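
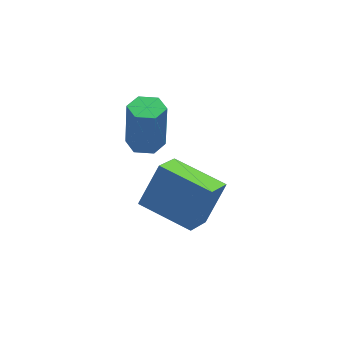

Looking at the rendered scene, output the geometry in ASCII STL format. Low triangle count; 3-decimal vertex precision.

solid 
facet normal -0.032 -0.012 -0.999
outer loop
vertex -1.782 2.584 -3.51
vertex -2.472 2.699 -3.489
vertex -2.028 3.24 -3.51
endloop
endfacet
facet normal 0.936 0.351 -0.034
outer loop
vertex -1.782 2.584 -3.51
vertex -2.028 3.24 -3.51
vertex -1.718 2.606 -1.532
endloop
endfacet
facet normal 0.936 0.351 -0.034
outer loop
vertex -1.718 2.606 -1.532
vertex -2.028 3.24 -3.51
vertex -1.964 3.261 -1.531
endloop
endfacet
facet normal 0.032 0.011 0.999
outer loop
vertex -1.718 2.606 -1.532
vertex -1.964 3.261 -1.531
vertex -2.408 2.721 -1.511
endloop
endfacet
facet normal -0.032 -0.012 -0.999
outer loop
vertex -2.028 3.24 -3.51
vertex -2.472 2.699 -3.489
vertex -2.718 3.355 -3.489
endloop
endfacet
facet normal 0.164 0.986 -0.016
outer loop
vertex -2.028 3.24 -3.51
vertex -2.718 3.355 -3.489
vertex -1.964 3.261 -1.531
endloop
endfacet
facet normal 0.164 0.986 -0.016
outer loop
vertex -1.964 3.261 -1.531
vertex -2.718 3.355 -3.489
vertex -2.654 3.376 -1.51
endloop
endfacet
facet normal 0.032 0.011 0.999
outer loop
vertex -1.964 3.261 -1.531
vertex -2.654 3.376 -1.51
vertex -2.408 2.721 -1.511
endloop
endfacet
facet normal -0.032 -0.012 -0.999
outer loop
vertex -2.718 3.355 -3.489
vertex -2.472 2.699 -3.489
vertex -3.162 2.814 -3.468
endloop
endfacet
facet normal -0.773 0.635 0.018
outer loop
vertex -2.718 3.355 -3.489
vertex -3.162 2.814 -3.468
vertex -2.654 3.376 -1.51
endloop
endfacet
facet normal -0.772 0.635 0.018
outer loop
vertex -2.654 3.376 -1.51
vertex -3.162 2.814 -3.468
vertex -3.098 2.836 -1.49
endloop
endfacet
facet normal 0.032 0.011 0.999
outer loop
vertex -2.654 3.376 -1.51
vertex -3.098 2.836 -1.49
vertex -2.408 2.721 -1.511
endloop
endfacet
facet normal -0.032 -0.011 -0.999
outer loop
vertex -3.162 2.814 -3.468
vertex -2.472 2.699 -3.489
vertex -2.916 2.159 -3.469
endloop
endfacet
facet normal -0.936 -0.351 0.034
outer loop
vertex -3.162 2.814 -3.468
vertex -2.916 2.159 -3.469
vertex -3.098 2.836 -1.49
endloop
endfacet
facet normal -0.936 -0.351 0.034
outer loop
vertex -3.098 2.836 -1.49
vertex -2.916 2.159 -3.469
vertex -2.852 2.18 -1.49
endloop
endfacet
facet normal 0.032 0.012 0.999
outer loop
vertex -3.098 2.836 -1.49
vertex -2.852 2.18 -1.49
vertex -2.408 2.721 -1.511
endloop
endfacet
facet normal -0.032 -0.011 -0.999
outer loop
vertex -2.916 2.159 -3.469
vertex -2.472 2.699 -3.489
vertex -2.226 2.044 -3.49
endloop
endfacet
facet normal -0.164 -0.986 0.016
outer loop
vertex -2.916 2.159 -3.469
vertex -2.226 2.044 -3.49
vertex -2.852 2.18 -1.49
endloop
endfacet
facet normal -0.164 -0.986 0.016
outer loop
vertex -2.852 2.18 -1.49
vertex -2.226 2.044 -3.49
vertex -2.162 2.065 -1.511
endloop
endfacet
facet normal 0.032 0.012 0.999
outer loop
vertex -2.852 2.18 -1.49
vertex -2.162 2.065 -1.511
vertex -2.408 2.721 -1.511
endloop
endfacet
facet normal -0.032 -0.011 -0.999
outer loop
vertex -2.226 2.044 -3.49
vertex -2.472 2.699 -3.489
vertex -1.782 2.584 -3.51
endloop
endfacet
facet normal 0.772 -0.635 -0.018
outer loop
vertex -2.226 2.044 -3.49
vertex -1.782 2.584 -3.51
vertex -2.162 2.065 -1.511
endloop
endfacet
facet normal 0.773 -0.635 -0.018
outer loop
vertex -2.162 2.065 -1.511
vertex -1.782 2.584 -3.51
vertex -1.718 2.606 -1.532
endloop
endfacet
facet normal 0.032 0.012 0.999
outer loop
vertex -2.162 2.065 -1.511
vertex -1.718 2.606 -1.532
vertex -2.408 2.721 -1.511
endloop
endfacet
facet normal -0.793 0.584 0.175
outer loop
vertex -2.99 -1.066 -3.027
vertex -2.249 -0.495 -1.572
vertex -2.397 -0.05 -3.729
endloop
endfacet
facet normal -0.429 -0.331 -0.841
outer loop
vertex -0.771 -1.245 -4.088
vertex -2.99 -1.066 -3.027
vertex -2.397 -0.05 -3.729
endloop
endfacet
facet normal -0.793 0.583 0.175
outer loop
vertex -2.397 -0.05 -3.729
vertex -2.249 -0.495 -1.572
vertex -1.656 0.522 -2.274
endloop
endfacet
facet normal 0.432 0.742 -0.512
outer loop
vertex -1.656 0.522 -2.274
vertex -0.771 -1.245 -4.088
vertex -2.397 -0.05 -3.729
endloop
endfacet
facet normal -0.433 -0.742 0.512
outer loop
vertex -2.99 -1.066 -3.027
vertex -0.623 -1.69 -1.931
vertex -2.249 -0.495 -1.572
endloop
endfacet
facet normal -0.429 -0.330 -0.841
outer loop
vertex -1.364 -2.262 -3.386
vertex -2.99 -1.066 -3.027
vertex -0.771 -1.245 -4.088
endloop
endfacet
facet normal -0.433 -0.742 0.512
outer loop
vertex -1.364 -2.262 -3.386
vertex -0.623 -1.69 -1.931
vertex -2.99 -1.066 -3.027
endloop
endfacet
facet normal 0.429 0.331 0.841
outer loop
vertex -2.249 -0.495 -1.572
vertex -0.623 -1.69 -1.931
vertex -1.656 0.522 -2.274
endloop
endfacet
facet normal 0.433 0.742 -0.512
outer loop
vertex -0.03 -0.674 -2.633
vertex -0.771 -1.245 -4.088
vertex -1.656 0.522 -2.274
endloop
endfacet
facet normal 0.429 0.331 0.841
outer loop
vertex -1.656 0.522 -2.274
vertex -0.623 -1.69 -1.931
vertex -0.03 -0.674 -2.633
endloop
endfacet
facet normal 0.793 -0.583 -0.175
outer loop
vertex -0.03 -0.674 -2.633
vertex -1.364 -2.262 -3.386
vertex -0.771 -1.245 -4.088
endloop
endfacet
facet normal 0.793 -0.584 -0.175
outer loop
vertex -0.623 -1.69 -1.931
vertex -1.364 -2.262 -3.386
vertex -0.03 -0.674 -2.633
endloop
endfacet

endsolid


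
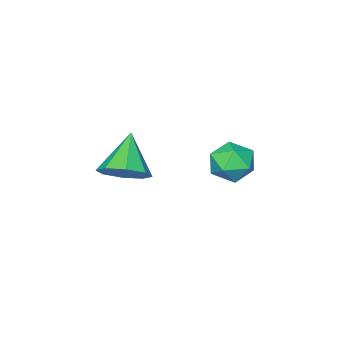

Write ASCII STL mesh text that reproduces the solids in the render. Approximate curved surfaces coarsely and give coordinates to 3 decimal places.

solid 
facet normal -0.613 0.789 0.050
outer loop
vertex 0.146 2.692 2.516
vertex 0.092 2.597 3.35
vertex 0.693 3.085 3.02
endloop
endfacet
facet normal -0.157 0.854 -0.496
outer loop
vertex 0.146 2.692 2.516
vertex 0.693 3.085 3.02
vertex 0.962 2.722 2.31
endloop
endfacet
facet normal -0.244 0.292 -0.925
outer loop
vertex 0.146 2.692 2.516
vertex 0.962 2.722 2.31
vertex 0.526 2.011 2.201
endloop
endfacet
facet normal -0.754 -0.122 -0.645
outer loop
vertex 0.146 2.692 2.516
vertex 0.526 2.011 2.201
vertex -0.011 1.934 2.843
endloop
endfacet
facet normal -0.982 0.185 -0.042
outer loop
vertex 0.146 2.692 2.516
vertex -0.011 1.934 2.843
vertex 0.092 2.597 3.35
endloop
endfacet
facet normal 0.507 0.830 -0.233
outer loop
vertex 0.962 2.722 2.31
vertex 0.693 3.085 3.02
vertex 1.411 2.646 3.017
endloop
endfacet
facet normal -0.231 0.724 0.650
outer loop
vertex 0.693 3.085 3.02
vertex 0.092 2.597 3.35
vertex 0.874 2.569 3.659
endloop
endfacet
facet normal -0.829 -0.253 0.499
outer loop
vertex 0.092 2.597 3.35
vertex -0.011 1.934 2.843
vertex 0.438 1.858 3.55
endloop
endfacet
facet normal -0.460 -0.750 -0.475
outer loop
vertex -0.011 1.934 2.843
vertex 0.526 2.011 2.201
vertex 0.707 1.495 2.84
endloop
endfacet
facet normal 0.364 -0.081 -0.928
outer loop
vertex 0.526 2.011 2.201
vertex 0.962 2.722 2.31
vertex 1.308 1.983 2.51
endloop
endfacet
facet normal 0.754 0.122 0.645
outer loop
vertex 1.254 1.888 3.344
vertex 1.411 2.646 3.017
vertex 0.874 2.569 3.659
endloop
endfacet
facet normal 0.244 -0.292 0.925
outer loop
vertex 1.254 1.888 3.344
vertex 0.874 2.569 3.659
vertex 0.438 1.858 3.55
endloop
endfacet
facet normal 0.157 -0.854 0.496
outer loop
vertex 1.254 1.888 3.344
vertex 0.438 1.858 3.55
vertex 0.707 1.495 2.84
endloop
endfacet
facet normal 0.613 -0.789 -0.050
outer loop
vertex 1.254 1.888 3.344
vertex 0.707 1.495 2.84
vertex 1.308 1.983 2.51
endloop
endfacet
facet normal 0.982 -0.185 0.042
outer loop
vertex 1.254 1.888 3.344
vertex 1.308 1.983 2.51
vertex 1.411 2.646 3.017
endloop
endfacet
facet normal 0.460 0.750 0.475
outer loop
vertex 0.874 2.569 3.659
vertex 1.411 2.646 3.017
vertex 0.693 3.085 3.02
endloop
endfacet
facet normal -0.364 0.081 0.928
outer loop
vertex 0.438 1.858 3.55
vertex 0.874 2.569 3.659
vertex 0.092 2.597 3.35
endloop
endfacet
facet normal -0.507 -0.830 0.233
outer loop
vertex 0.707 1.495 2.84
vertex 0.438 1.858 3.55
vertex -0.011 1.934 2.843
endloop
endfacet
facet normal 0.231 -0.724 -0.650
outer loop
vertex 1.308 1.983 2.51
vertex 0.707 1.495 2.84
vertex 0.526 2.011 2.201
endloop
endfacet
facet normal 0.829 0.253 -0.499
outer loop
vertex 1.411 2.646 3.017
vertex 1.308 1.983 2.51
vertex 0.962 2.722 2.31
endloop
endfacet
facet normal 0.546 0.440 -0.713
outer loop
vertex 2.776 -1.443 1.691
vertex 2.027 -1.404 1.141
vertex 2.405 -0.841 1.778
endloop
endfacet
facet normal 0.341 0.074 0.937
outer loop
vertex 2.776 -1.443 1.691
vertex 2.405 -0.841 1.778
vertex 1.093 -2.156 2.359
endloop
endfacet
facet normal 0.546 0.440 -0.713
outer loop
vertex 2.405 -0.841 1.778
vertex 2.027 -1.404 1.141
vertex 1.813 -0.57 1.492
endloop
endfacet
facet normal -0.161 0.529 0.834
outer loop
vertex 2.405 -0.841 1.778
vertex 1.813 -0.57 1.492
vertex 1.093 -2.156 2.359
endloop
endfacet
facet normal 0.547 0.440 -0.712
outer loop
vertex 1.813 -0.57 1.492
vertex 2.027 -1.404 1.141
vertex 1.346 -0.786 1.0
endloop
endfacet
facet normal -0.710 0.557 0.430
outer loop
vertex 1.813 -0.57 1.492
vertex 1.346 -0.786 1.0
vertex 1.093 -2.156 2.359
endloop
endfacet
facet normal 0.546 0.439 -0.713
outer loop
vertex 1.346 -0.786 1.0
vertex 2.027 -1.404 1.141
vertex 1.278 -1.365 0.591
endloop
endfacet
facet normal -0.989 0.144 -0.039
outer loop
vertex 1.346 -0.786 1.0
vertex 1.278 -1.365 0.591
vertex 1.093 -2.156 2.359
endloop
endfacet
facet normal 0.546 0.440 -0.713
outer loop
vertex 1.278 -1.365 0.591
vertex 2.027 -1.404 1.141
vertex 1.649 -1.966 0.504
endloop
endfacet
facet normal -0.831 -0.470 -0.297
outer loop
vertex 1.278 -1.365 0.591
vertex 1.649 -1.966 0.504
vertex 1.093 -2.156 2.359
endloop
endfacet
facet normal 0.546 0.441 -0.713
outer loop
vertex 1.649 -1.966 0.504
vertex 2.027 -1.404 1.141
vertex 2.242 -2.238 0.79
endloop
endfacet
facet normal -0.330 -0.924 -0.194
outer loop
vertex 1.649 -1.966 0.504
vertex 2.242 -2.238 0.79
vertex 1.093 -2.156 2.359
endloop
endfacet
facet normal 0.547 0.441 -0.712
outer loop
vertex 2.242 -2.238 0.79
vertex 2.027 -1.404 1.141
vertex 2.708 -2.021 1.282
endloop
endfacet
facet normal 0.220 -0.952 0.211
outer loop
vertex 2.242 -2.238 0.79
vertex 2.708 -2.021 1.282
vertex 1.093 -2.156 2.359
endloop
endfacet
facet normal 0.546 0.440 -0.713
outer loop
vertex 2.708 -2.021 1.282
vertex 2.027 -1.404 1.141
vertex 2.776 -1.443 1.691
endloop
endfacet
facet normal 0.498 -0.539 0.679
outer loop
vertex 2.708 -2.021 1.282
vertex 2.776 -1.443 1.691
vertex 1.093 -2.156 2.359
endloop
endfacet

endsolid


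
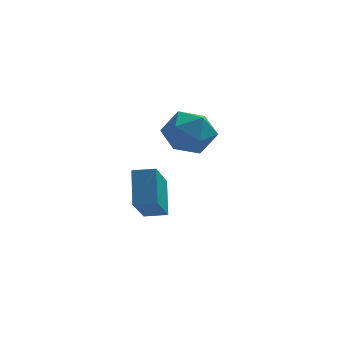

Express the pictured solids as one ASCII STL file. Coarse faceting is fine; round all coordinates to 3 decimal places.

solid 
facet normal -0.983 0.111 -0.148
outer loop
vertex 1.482 -2.506 -0.91
vertex 1.431 -1.386 0.273
vertex 1.855 -1.034 -2.287
endloop
endfacet
facet normal 0.032 -0.687 -0.726
outer loop
vertex 2.749 -1.134 -2.153
vertex 1.482 -2.506 -0.91
vertex 1.855 -1.034 -2.287
endloop
endfacet
facet normal -0.983 0.110 -0.148
outer loop
vertex 1.855 -1.034 -2.287
vertex 1.431 -1.386 0.273
vertex 1.803 0.086 -1.104
endloop
endfacet
facet normal 0.181 0.718 -0.672
outer loop
vertex 1.803 0.086 -1.104
vertex 2.749 -1.134 -2.153
vertex 1.855 -1.034 -2.287
endloop
endfacet
facet normal -0.181 -0.718 0.672
outer loop
vertex 1.482 -2.506 -0.91
vertex 2.325 -1.486 0.407
vertex 1.431 -1.386 0.273
endloop
endfacet
facet normal 0.032 -0.687 -0.726
outer loop
vertex 2.377 -2.606 -0.776
vertex 1.482 -2.506 -0.91
vertex 2.749 -1.134 -2.153
endloop
endfacet
facet normal -0.181 -0.718 0.672
outer loop
vertex 2.377 -2.606 -0.776
vertex 2.325 -1.486 0.407
vertex 1.482 -2.506 -0.91
endloop
endfacet
facet normal -0.032 0.687 0.726
outer loop
vertex 1.431 -1.386 0.273
vertex 2.325 -1.486 0.407
vertex 1.803 0.086 -1.104
endloop
endfacet
facet normal 0.181 0.718 -0.672
outer loop
vertex 2.698 -0.014 -0.97
vertex 2.749 -1.134 -2.153
vertex 1.803 0.086 -1.104
endloop
endfacet
facet normal -0.032 0.687 0.726
outer loop
vertex 1.803 0.086 -1.104
vertex 2.325 -1.486 0.407
vertex 2.698 -0.014 -0.97
endloop
endfacet
facet normal 0.983 -0.111 0.147
outer loop
vertex 2.698 -0.014 -0.97
vertex 2.377 -2.606 -0.776
vertex 2.749 -1.134 -2.153
endloop
endfacet
facet normal 0.983 -0.111 0.148
outer loop
vertex 2.325 -1.486 0.407
vertex 2.377 -2.606 -0.776
vertex 2.698 -0.014 -0.97
endloop
endfacet
facet normal -0.725 0.576 0.377
outer loop
vertex 2.436 2.705 0.445
vertex 3.125 2.984 1.345
vertex 3.139 3.635 0.376
endloop
endfacet
facet normal -0.763 0.552 -0.336
outer loop
vertex 2.436 2.705 0.445
vertex 3.139 3.635 0.376
vertex 3.025 2.92 -0.54
endloop
endfacet
facet normal -0.838 -0.131 -0.530
outer loop
vertex 2.436 2.705 0.445
vertex 3.025 2.92 -0.54
vertex 2.941 1.828 -0.137
endloop
endfacet
facet normal -0.846 -0.529 0.063
outer loop
vertex 2.436 2.705 0.445
vertex 2.941 1.828 -0.137
vertex 3.003 1.868 1.028
endloop
endfacet
facet normal -0.777 -0.092 0.623
outer loop
vertex 2.436 2.705 0.445
vertex 3.003 1.868 1.028
vertex 3.125 2.984 1.345
endloop
endfacet
facet normal -0.143 0.789 -0.598
outer loop
vertex 3.025 2.92 -0.54
vertex 3.139 3.635 0.376
vertex 4.077 3.332 -0.248
endloop
endfacet
facet normal -0.083 0.828 0.555
outer loop
vertex 3.139 3.635 0.376
vertex 3.125 2.984 1.345
vertex 4.139 3.372 0.917
endloop
endfacet
facet normal -0.166 -0.253 0.953
outer loop
vertex 3.125 2.984 1.345
vertex 3.003 1.868 1.028
vertex 4.055 2.28 1.32
endloop
endfacet
facet normal -0.278 -0.959 0.048
outer loop
vertex 3.003 1.868 1.028
vertex 2.941 1.828 -0.137
vertex 3.941 1.565 0.404
endloop
endfacet
facet normal -0.264 -0.316 -0.911
outer loop
vertex 2.941 1.828 -0.137
vertex 3.025 2.92 -0.54
vertex 3.955 2.216 -0.565
endloop
endfacet
facet normal 0.846 0.529 -0.063
outer loop
vertex 4.644 2.495 0.335
vertex 4.077 3.332 -0.248
vertex 4.139 3.372 0.917
endloop
endfacet
facet normal 0.838 0.131 0.530
outer loop
vertex 4.644 2.495 0.335
vertex 4.139 3.372 0.917
vertex 4.055 2.28 1.32
endloop
endfacet
facet normal 0.763 -0.552 0.336
outer loop
vertex 4.644 2.495 0.335
vertex 4.055 2.28 1.32
vertex 3.941 1.565 0.404
endloop
endfacet
facet normal 0.725 -0.576 -0.377
outer loop
vertex 4.644 2.495 0.335
vertex 3.941 1.565 0.404
vertex 3.955 2.216 -0.565
endloop
endfacet
facet normal 0.777 0.092 -0.623
outer loop
vertex 4.644 2.495 0.335
vertex 3.955 2.216 -0.565
vertex 4.077 3.332 -0.248
endloop
endfacet
facet normal 0.278 0.959 -0.048
outer loop
vertex 4.139 3.372 0.917
vertex 4.077 3.332 -0.248
vertex 3.139 3.635 0.376
endloop
endfacet
facet normal 0.264 0.316 0.911
outer loop
vertex 4.055 2.28 1.32
vertex 4.139 3.372 0.917
vertex 3.125 2.984 1.345
endloop
endfacet
facet normal 0.143 -0.789 0.598
outer loop
vertex 3.941 1.565 0.404
vertex 4.055 2.28 1.32
vertex 3.003 1.868 1.028
endloop
endfacet
facet normal 0.083 -0.828 -0.555
outer loop
vertex 3.955 2.216 -0.565
vertex 3.941 1.565 0.404
vertex 2.941 1.828 -0.137
endloop
endfacet
facet normal 0.166 0.253 -0.953
outer loop
vertex 4.077 3.332 -0.248
vertex 3.955 2.216 -0.565
vertex 3.025 2.92 -0.54
endloop
endfacet

endsolid


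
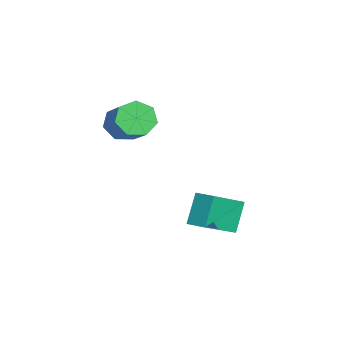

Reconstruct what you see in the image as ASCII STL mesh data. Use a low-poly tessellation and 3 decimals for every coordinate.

solid 
facet normal -0.805 -0.154 -0.573
outer loop
vertex 0.853 -0.294 -0.983
vertex 0.43 -0.594 -0.309
vertex 0.478 0.206 -0.591
endloop
endfacet
facet normal 0.307 0.719 -0.624
outer loop
vertex 0.853 -0.294 -0.983
vertex 0.478 0.206 -0.591
vertex 2.253 -0.026 0.015
endloop
endfacet
facet normal 0.307 0.719 -0.624
outer loop
vertex 2.253 -0.026 0.015
vertex 0.478 0.206 -0.591
vertex 1.878 0.474 0.407
endloop
endfacet
facet normal 0.805 0.154 0.573
outer loop
vertex 2.253 -0.026 0.015
vertex 1.878 0.474 0.407
vertex 1.83 -0.326 0.689
endloop
endfacet
facet normal -0.805 -0.154 -0.574
outer loop
vertex 0.478 0.206 -0.591
vertex 0.43 -0.594 -0.309
vertex 0.067 0.104 0.013
endloop
endfacet
facet normal -0.205 0.978 0.025
outer loop
vertex 0.478 0.206 -0.591
vertex 0.067 0.104 0.013
vertex 1.878 0.474 0.407
endloop
endfacet
facet normal -0.205 0.978 0.025
outer loop
vertex 1.878 0.474 0.407
vertex 0.067 0.104 0.013
vertex 1.467 0.372 1.011
endloop
endfacet
facet normal 0.805 0.154 0.574
outer loop
vertex 1.878 0.474 0.407
vertex 1.467 0.372 1.011
vertex 1.83 -0.326 0.689
endloop
endfacet
facet normal -0.805 -0.154 -0.574
outer loop
vertex 0.067 0.104 0.013
vertex 0.43 -0.594 -0.309
vertex -0.071 -0.524 0.375
endloop
endfacet
facet normal -0.564 0.502 0.656
outer loop
vertex 0.067 0.104 0.013
vertex -0.071 -0.524 0.375
vertex 1.467 0.372 1.011
endloop
endfacet
facet normal -0.563 0.501 0.657
outer loop
vertex 1.467 0.372 1.011
vertex -0.071 -0.524 0.375
vertex 1.33 -0.256 1.372
endloop
endfacet
facet normal 0.805 0.154 0.573
outer loop
vertex 1.467 0.372 1.011
vertex 1.33 -0.256 1.372
vertex 1.83 -0.326 0.689
endloop
endfacet
facet normal -0.804 -0.155 -0.573
outer loop
vertex -0.071 -0.524 0.375
vertex 0.43 -0.594 -0.309
vertex 0.169 -1.204 0.222
endloop
endfacet
facet normal -0.497 -0.354 0.793
outer loop
vertex -0.071 -0.524 0.375
vertex 0.169 -1.204 0.222
vertex 1.33 -0.256 1.372
endloop
endfacet
facet normal -0.497 -0.353 0.793
outer loop
vertex 1.33 -0.256 1.372
vertex 0.169 -1.204 0.222
vertex 1.569 -0.937 1.219
endloop
endfacet
facet normal 0.805 0.154 0.573
outer loop
vertex 1.33 -0.256 1.372
vertex 1.569 -0.937 1.219
vertex 1.83 -0.326 0.689
endloop
endfacet
facet normal -0.805 -0.154 -0.573
outer loop
vertex 0.169 -1.204 0.222
vertex 0.43 -0.594 -0.309
vertex 0.605 -1.425 -0.331
endloop
endfacet
facet normal -0.057 -0.942 0.332
outer loop
vertex 0.169 -1.204 0.222
vertex 0.605 -1.425 -0.331
vertex 1.569 -0.937 1.219
endloop
endfacet
facet normal -0.057 -0.942 0.332
outer loop
vertex 1.569 -0.937 1.219
vertex 0.605 -1.425 -0.331
vertex 2.005 -1.158 0.667
endloop
endfacet
facet normal 0.804 0.154 0.574
outer loop
vertex 1.569 -0.937 1.219
vertex 2.005 -1.158 0.667
vertex 1.83 -0.326 0.689
endloop
endfacet
facet normal -0.805 -0.154 -0.573
outer loop
vertex 0.605 -1.425 -0.331
vertex 0.43 -0.594 -0.309
vertex 0.909 -1.02 -0.867
endloop
endfacet
facet normal 0.427 -0.821 -0.379
outer loop
vertex 0.605 -1.425 -0.331
vertex 0.909 -1.02 -0.867
vertex 2.005 -1.158 0.667
endloop
endfacet
facet normal 0.427 -0.821 -0.379
outer loop
vertex 2.005 -1.158 0.667
vertex 0.909 -1.02 -0.867
vertex 2.309 -0.753 0.131
endloop
endfacet
facet normal 0.805 0.154 0.573
outer loop
vertex 2.005 -1.158 0.667
vertex 2.309 -0.753 0.131
vertex 1.83 -0.326 0.689
endloop
endfacet
facet normal -0.805 -0.154 -0.573
outer loop
vertex 0.909 -1.02 -0.867
vertex 0.43 -0.594 -0.309
vertex 0.853 -0.294 -0.983
endloop
endfacet
facet normal 0.589 -0.083 -0.804
outer loop
vertex 0.909 -1.02 -0.867
vertex 0.853 -0.294 -0.983
vertex 2.309 -0.753 0.131
endloop
endfacet
facet normal 0.589 -0.083 -0.804
outer loop
vertex 2.309 -0.753 0.131
vertex 0.853 -0.294 -0.983
vertex 2.253 -0.026 0.015
endloop
endfacet
facet normal 0.805 0.153 0.573
outer loop
vertex 2.309 -0.753 0.131
vertex 2.253 -0.026 0.015
vertex 1.83 -0.326 0.689
endloop
endfacet
facet normal -0.719 -0.680 -0.146
outer loop
vertex 4.201 1.154 -3.773
vertex 3.516 1.617 -2.558
vertex 3.107 2.559 -4.924
endloop
endfacet
facet normal 0.466 -0.315 -0.827
outer loop
vertex 3.704 3.123 -4.802
vertex 4.201 1.154 -3.773
vertex 3.107 2.559 -4.924
endloop
endfacet
facet normal -0.719 -0.679 -0.146
outer loop
vertex 3.107 2.559 -4.924
vertex 3.516 1.617 -2.558
vertex 2.423 3.022 -3.708
endloop
endfacet
facet normal -0.516 0.663 -0.543
outer loop
vertex 2.423 3.022 -3.708
vertex 3.704 3.123 -4.802
vertex 3.107 2.559 -4.924
endloop
endfacet
facet normal 0.515 -0.663 0.543
outer loop
vertex 4.201 1.154 -3.773
vertex 4.113 2.181 -2.436
vertex 3.516 1.617 -2.558
endloop
endfacet
facet normal 0.466 -0.315 -0.827
outer loop
vertex 4.797 1.718 -3.652
vertex 4.201 1.154 -3.773
vertex 3.704 3.123 -4.802
endloop
endfacet
facet normal 0.517 -0.662 0.543
outer loop
vertex 4.797 1.718 -3.652
vertex 4.113 2.181 -2.436
vertex 4.201 1.154 -3.773
endloop
endfacet
facet normal -0.466 0.314 0.827
outer loop
vertex 3.516 1.617 -2.558
vertex 4.113 2.181 -2.436
vertex 2.423 3.022 -3.708
endloop
endfacet
facet normal -0.516 0.662 -0.543
outer loop
vertex 3.019 3.586 -3.587
vertex 3.704 3.123 -4.802
vertex 2.423 3.022 -3.708
endloop
endfacet
facet normal -0.466 0.315 0.827
outer loop
vertex 2.423 3.022 -3.708
vertex 4.113 2.181 -2.436
vertex 3.019 3.586 -3.587
endloop
endfacet
facet normal 0.719 0.679 0.147
outer loop
vertex 3.019 3.586 -3.587
vertex 4.797 1.718 -3.652
vertex 3.704 3.123 -4.802
endloop
endfacet
facet normal 0.719 0.679 0.146
outer loop
vertex 4.113 2.181 -2.436
vertex 4.797 1.718 -3.652
vertex 3.019 3.586 -3.587
endloop
endfacet

endsolid


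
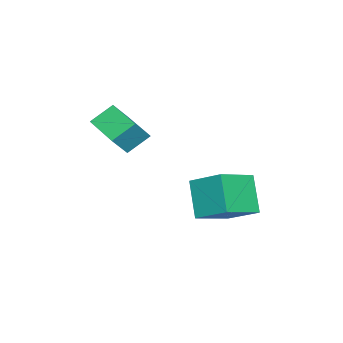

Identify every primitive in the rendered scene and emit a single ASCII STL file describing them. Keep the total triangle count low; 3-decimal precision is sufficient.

solid 
facet normal -0.558 -0.797 0.232
outer loop
vertex 2.677 -3.732 2.406
vertex 1.997 -3.011 3.248
vertex 1.897 -3.442 1.528
endloop
endfacet
facet normal 0.522 -0.555 -0.647
outer loop
vertex 3.043 -1.809 1.052
vertex 2.677 -3.732 2.406
vertex 1.897 -3.442 1.528
endloop
endfacet
facet normal -0.559 -0.796 0.232
outer loop
vertex 1.897 -3.442 1.528
vertex 1.997 -3.011 3.248
vertex 1.218 -2.72 2.369
endloop
endfacet
facet normal -0.644 0.240 -0.726
outer loop
vertex 1.218 -2.72 2.369
vertex 3.043 -1.809 1.052
vertex 1.897 -3.442 1.528
endloop
endfacet
facet normal 0.644 -0.240 0.726
outer loop
vertex 2.677 -3.732 2.406
vertex 3.143 -1.378 2.772
vertex 1.997 -3.011 3.248
endloop
endfacet
facet normal 0.523 -0.555 -0.647
outer loop
vertex 3.822 -2.1 1.931
vertex 2.677 -3.732 2.406
vertex 3.043 -1.809 1.052
endloop
endfacet
facet normal 0.644 -0.240 0.726
outer loop
vertex 3.822 -2.1 1.931
vertex 3.143 -1.378 2.772
vertex 2.677 -3.732 2.406
endloop
endfacet
facet normal -0.523 0.555 0.647
outer loop
vertex 1.997 -3.011 3.248
vertex 3.143 -1.378 2.772
vertex 1.218 -2.72 2.369
endloop
endfacet
facet normal -0.644 0.241 -0.726
outer loop
vertex 2.363 -1.088 1.894
vertex 3.043 -1.809 1.052
vertex 1.218 -2.72 2.369
endloop
endfacet
facet normal -0.522 0.555 0.647
outer loop
vertex 1.218 -2.72 2.369
vertex 3.143 -1.378 2.772
vertex 2.363 -1.088 1.894
endloop
endfacet
facet normal 0.558 0.797 -0.231
outer loop
vertex 2.363 -1.088 1.894
vertex 3.822 -2.1 1.931
vertex 3.043 -1.809 1.052
endloop
endfacet
facet normal 0.558 0.796 -0.233
outer loop
vertex 3.143 -1.378 2.772
vertex 3.822 -2.1 1.931
vertex 2.363 -1.088 1.894
endloop
endfacet
facet normal -0.398 -0.324 0.858
outer loop
vertex -0.098 -0.505 -1.425
vertex 0.318 1.138 -0.612
vertex -1.861 0.211 -1.971
endloop
endfacet
facet normal -0.221 -0.874 -0.432
outer loop
vertex -1.038 0.882 -3.748
vertex -0.098 -0.505 -1.425
vertex -1.861 0.211 -1.971
endloop
endfacet
facet normal -0.398 -0.324 0.858
outer loop
vertex -1.861 0.211 -1.971
vertex 0.318 1.138 -0.612
vertex -1.445 1.854 -1.158
endloop
endfacet
facet normal -0.890 0.362 -0.276
outer loop
vertex -1.445 1.854 -1.158
vertex -1.038 0.882 -3.748
vertex -1.861 0.211 -1.971
endloop
endfacet
facet normal 0.890 -0.362 0.276
outer loop
vertex -0.098 -0.505 -1.425
vertex 1.141 1.809 -2.389
vertex 0.318 1.138 -0.612
endloop
endfacet
facet normal -0.221 -0.874 -0.432
outer loop
vertex 0.725 0.166 -3.202
vertex -0.098 -0.505 -1.425
vertex -1.038 0.882 -3.748
endloop
endfacet
facet normal 0.890 -0.362 0.276
outer loop
vertex 0.725 0.166 -3.202
vertex 1.141 1.809 -2.389
vertex -0.098 -0.505 -1.425
endloop
endfacet
facet normal 0.221 0.874 0.432
outer loop
vertex 0.318 1.138 -0.612
vertex 1.141 1.809 -2.389
vertex -1.445 1.854 -1.158
endloop
endfacet
facet normal -0.890 0.362 -0.276
outer loop
vertex -0.622 2.525 -2.935
vertex -1.038 0.882 -3.748
vertex -1.445 1.854 -1.158
endloop
endfacet
facet normal 0.221 0.874 0.432
outer loop
vertex -1.445 1.854 -1.158
vertex 1.141 1.809 -2.389
vertex -0.622 2.525 -2.935
endloop
endfacet
facet normal 0.398 0.324 -0.858
outer loop
vertex -0.622 2.525 -2.935
vertex 0.725 0.166 -3.202
vertex -1.038 0.882 -3.748
endloop
endfacet
facet normal 0.398 0.324 -0.858
outer loop
vertex 1.141 1.809 -2.389
vertex 0.725 0.166 -3.202
vertex -0.622 2.525 -2.935
endloop
endfacet

endsolid


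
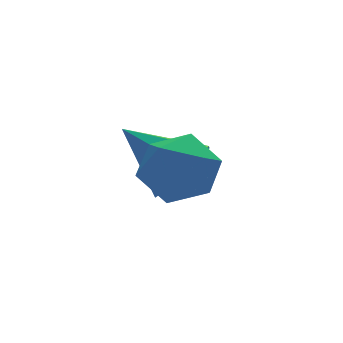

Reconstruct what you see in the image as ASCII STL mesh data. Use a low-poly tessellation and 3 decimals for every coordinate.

solid 
facet normal -0.657 0.742 -0.129
outer loop
vertex -1.475 0.604 1.557
vertex -2.218 0.051 2.158
vertex -1.522 0.753 2.65
endloop
endfacet
facet normal 0.012 0.991 -0.135
outer loop
vertex -1.475 0.604 1.557
vertex -1.522 0.753 2.65
vertex -0.543 0.673 2.145
endloop
endfacet
facet normal 0.366 0.658 -0.658
outer loop
vertex -1.475 0.604 1.557
vertex -0.543 0.673 2.145
vertex -0.634 -0.079 1.342
endloop
endfacet
facet normal -0.083 0.204 -0.975
outer loop
vertex -1.475 0.604 1.557
vertex -0.634 -0.079 1.342
vertex -1.669 -0.463 1.35
endloop
endfacet
facet normal -0.716 0.256 -0.649
outer loop
vertex -1.475 0.604 1.557
vertex -1.669 -0.463 1.35
vertex -2.218 0.051 2.158
endloop
endfacet
facet normal 0.317 0.815 0.486
outer loop
vertex -0.543 0.673 2.145
vertex -1.522 0.753 2.65
vertex -0.711 0.163 3.11
endloop
endfacet
facet normal -0.765 0.413 0.493
outer loop
vertex -1.522 0.753 2.65
vertex -2.218 0.051 2.158
vertex -1.746 -0.221 3.118
endloop
endfacet
facet normal -0.860 -0.373 -0.347
outer loop
vertex -2.218 0.051 2.158
vertex -1.669 -0.463 1.35
vertex -1.837 -0.973 2.315
endloop
endfacet
facet normal 0.163 -0.458 -0.874
outer loop
vertex -1.669 -0.463 1.35
vertex -0.634 -0.079 1.342
vertex -0.858 -1.053 1.81
endloop
endfacet
facet normal 0.891 0.276 -0.360
outer loop
vertex -0.634 -0.079 1.342
vertex -0.543 0.673 2.145
vertex -0.162 -0.351 2.302
endloop
endfacet
facet normal 0.083 -0.204 0.975
outer loop
vertex -0.905 -0.904 2.903
vertex -0.711 0.163 3.11
vertex -1.746 -0.221 3.118
endloop
endfacet
facet normal -0.366 -0.658 0.658
outer loop
vertex -0.905 -0.904 2.903
vertex -1.746 -0.221 3.118
vertex -1.837 -0.973 2.315
endloop
endfacet
facet normal -0.012 -0.991 0.135
outer loop
vertex -0.905 -0.904 2.903
vertex -1.837 -0.973 2.315
vertex -0.858 -1.053 1.81
endloop
endfacet
facet normal 0.657 -0.742 0.129
outer loop
vertex -0.905 -0.904 2.903
vertex -0.858 -1.053 1.81
vertex -0.162 -0.351 2.302
endloop
endfacet
facet normal 0.716 -0.256 0.649
outer loop
vertex -0.905 -0.904 2.903
vertex -0.162 -0.351 2.302
vertex -0.711 0.163 3.11
endloop
endfacet
facet normal -0.163 0.458 0.874
outer loop
vertex -1.746 -0.221 3.118
vertex -0.711 0.163 3.11
vertex -1.522 0.753 2.65
endloop
endfacet
facet normal -0.891 -0.276 0.360
outer loop
vertex -1.837 -0.973 2.315
vertex -1.746 -0.221 3.118
vertex -2.218 0.051 2.158
endloop
endfacet
facet normal -0.317 -0.815 -0.486
outer loop
vertex -0.858 -1.053 1.81
vertex -1.837 -0.973 2.315
vertex -1.669 -0.463 1.35
endloop
endfacet
facet normal 0.765 -0.413 -0.493
outer loop
vertex -0.162 -0.351 2.302
vertex -0.858 -1.053 1.81
vertex -0.634 -0.079 1.342
endloop
endfacet
facet normal 0.860 0.373 0.347
outer loop
vertex -0.711 0.163 3.11
vertex -0.162 -0.351 2.302
vertex -0.543 0.673 2.145
endloop
endfacet
facet normal 0.542 -0.611 -0.577
outer loop
vertex 0.52 2.592 0.443
vertex -0.085 1.756 0.76
vertex -0.236 2.416 -0.081
endloop
endfacet
facet normal -0.026 0.958 -0.284
outer loop
vertex 0.52 2.592 0.443
vertex -0.236 2.416 -0.081
vertex -1.175 2.984 1.92
endloop
endfacet
facet normal 0.542 -0.611 -0.577
outer loop
vertex -0.236 2.416 -0.081
vertex -0.085 1.756 0.76
vertex -0.879 1.743 0.028
endloop
endfacet
facet normal -0.673 0.566 -0.476
outer loop
vertex -0.236 2.416 -0.081
vertex -0.879 1.743 0.028
vertex -1.175 2.984 1.92
endloop
endfacet
facet normal 0.542 -0.611 -0.577
outer loop
vertex -0.879 1.743 0.028
vertex -0.085 1.756 0.76
vertex -0.924 1.079 0.689
endloop
endfacet
facet normal -0.991 -0.053 -0.120
outer loop
vertex -0.879 1.743 0.028
vertex -0.924 1.079 0.689
vertex -1.175 2.984 1.92
endloop
endfacet
facet normal 0.542 -0.611 -0.577
outer loop
vertex -0.924 1.079 0.689
vertex -0.085 1.756 0.76
vertex -0.338 0.925 1.403
endloop
endfacet
facet normal -0.741 -0.431 0.515
outer loop
vertex -0.924 1.079 0.689
vertex -0.338 0.925 1.403
vertex -1.175 2.984 1.92
endloop
endfacet
facet normal 0.542 -0.611 -0.577
outer loop
vertex -0.338 0.925 1.403
vertex -0.085 1.756 0.76
vertex 0.439 1.397 1.633
endloop
endfacet
facet normal -0.110 -0.284 0.953
outer loop
vertex -0.338 0.925 1.403
vertex 0.439 1.397 1.633
vertex -1.175 2.984 1.92
endloop
endfacet
facet normal 0.542 -0.612 -0.577
outer loop
vertex 0.439 1.397 1.633
vertex -0.085 1.756 0.76
vertex 0.821 2.138 1.206
endloop
endfacet
facet normal 0.426 0.277 0.861
outer loop
vertex 0.439 1.397 1.633
vertex 0.821 2.138 1.206
vertex -1.175 2.984 1.92
endloop
endfacet
facet normal 0.542 -0.611 -0.577
outer loop
vertex 0.821 2.138 1.206
vertex -0.085 1.756 0.76
vertex 0.52 2.592 0.443
endloop
endfacet
facet normal 0.463 0.830 0.311
outer loop
vertex 0.821 2.138 1.206
vertex 0.52 2.592 0.443
vertex -1.175 2.984 1.92
endloop
endfacet

endsolid


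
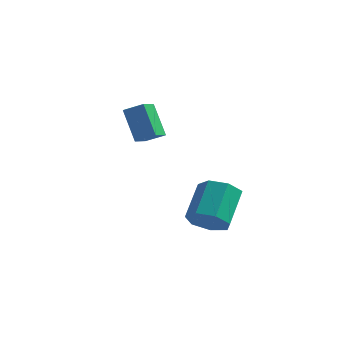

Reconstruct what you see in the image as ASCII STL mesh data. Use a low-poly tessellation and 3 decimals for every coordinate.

solid 
facet normal 0.120 -0.732 -0.671
outer loop
vertex 4.641 -3.135 -4.172
vertex 4.066 -3.704 -3.654
vertex 3.83 -3.096 -4.359
endloop
endfacet
facet normal 0.196 0.680 -0.707
outer loop
vertex 4.641 -3.135 -4.172
vertex 3.83 -3.096 -4.359
vertex 4.408 -1.708 -2.864
endloop
endfacet
facet normal 0.196 0.680 -0.707
outer loop
vertex 4.408 -1.708 -2.864
vertex 3.83 -3.096 -4.359
vertex 3.597 -1.669 -3.051
endloop
endfacet
facet normal -0.119 0.732 0.671
outer loop
vertex 4.408 -1.708 -2.864
vertex 3.597 -1.669 -3.051
vertex 3.834 -2.276 -2.346
endloop
endfacet
facet normal 0.120 -0.732 -0.671
outer loop
vertex 3.83 -3.096 -4.359
vertex 4.066 -3.704 -3.654
vertex 3.197 -3.515 -4.015
endloop
endfacet
facet normal -0.639 0.460 -0.616
outer loop
vertex 3.83 -3.096 -4.359
vertex 3.197 -3.515 -4.015
vertex 3.597 -1.669 -3.051
endloop
endfacet
facet normal -0.639 0.460 -0.616
outer loop
vertex 3.597 -1.669 -3.051
vertex 3.197 -3.515 -4.015
vertex 2.964 -2.087 -2.707
endloop
endfacet
facet normal -0.119 0.732 0.671
outer loop
vertex 3.597 -1.669 -3.051
vertex 2.964 -2.087 -2.707
vertex 3.834 -2.276 -2.346
endloop
endfacet
facet normal 0.119 -0.733 -0.670
outer loop
vertex 3.197 -3.515 -4.015
vertex 4.066 -3.704 -3.654
vertex 3.219 -4.075 -3.399
endloop
endfacet
facet normal -0.992 -0.106 -0.061
outer loop
vertex 3.197 -3.515 -4.015
vertex 3.219 -4.075 -3.399
vertex 2.964 -2.087 -2.707
endloop
endfacet
facet normal -0.992 -0.106 -0.061
outer loop
vertex 2.964 -2.087 -2.707
vertex 3.219 -4.075 -3.399
vertex 2.986 -2.648 -2.091
endloop
endfacet
facet normal -0.119 0.732 0.671
outer loop
vertex 2.964 -2.087 -2.707
vertex 2.986 -2.648 -2.091
vertex 3.834 -2.276 -2.346
endloop
endfacet
facet normal 0.119 -0.732 -0.670
outer loop
vertex 3.219 -4.075 -3.399
vertex 4.066 -3.704 -3.654
vertex 3.879 -4.356 -2.975
endloop
endfacet
facet normal -0.599 -0.592 0.539
outer loop
vertex 3.219 -4.075 -3.399
vertex 3.879 -4.356 -2.975
vertex 2.986 -2.648 -2.091
endloop
endfacet
facet normal -0.599 -0.592 0.539
outer loop
vertex 2.986 -2.648 -2.091
vertex 3.879 -4.356 -2.975
vertex 3.646 -2.929 -1.667
endloop
endfacet
facet normal -0.119 0.732 0.671
outer loop
vertex 2.986 -2.648 -2.091
vertex 3.646 -2.929 -1.667
vertex 3.834 -2.276 -2.346
endloop
endfacet
facet normal 0.119 -0.732 -0.670
outer loop
vertex 3.879 -4.356 -2.975
vertex 4.066 -3.704 -3.654
vertex 4.68 -4.146 -3.062
endloop
endfacet
facet normal 0.246 -0.633 0.734
outer loop
vertex 3.879 -4.356 -2.975
vertex 4.68 -4.146 -3.062
vertex 3.646 -2.929 -1.667
endloop
endfacet
facet normal 0.247 -0.632 0.735
outer loop
vertex 3.646 -2.929 -1.667
vertex 4.68 -4.146 -3.062
vertex 4.447 -2.718 -1.755
endloop
endfacet
facet normal -0.119 0.732 0.671
outer loop
vertex 3.646 -2.929 -1.667
vertex 4.447 -2.718 -1.755
vertex 3.834 -2.276 -2.346
endloop
endfacet
facet normal 0.120 -0.732 -0.671
outer loop
vertex 4.68 -4.146 -3.062
vertex 4.066 -3.704 -3.654
vertex 5.019 -3.602 -3.595
endloop
endfacet
facet normal 0.906 -0.196 0.376
outer loop
vertex 4.68 -4.146 -3.062
vertex 5.019 -3.602 -3.595
vertex 4.447 -2.718 -1.755
endloop
endfacet
facet normal 0.905 -0.197 0.376
outer loop
vertex 4.447 -2.718 -1.755
vertex 5.019 -3.602 -3.595
vertex 4.786 -2.175 -2.287
endloop
endfacet
facet normal -0.119 0.732 0.671
outer loop
vertex 4.447 -2.718 -1.755
vertex 4.786 -2.175 -2.287
vertex 3.834 -2.276 -2.346
endloop
endfacet
facet normal 0.120 -0.732 -0.671
outer loop
vertex 5.019 -3.602 -3.595
vertex 4.066 -3.704 -3.654
vertex 4.641 -3.135 -4.172
endloop
endfacet
facet normal 0.883 0.387 -0.265
outer loop
vertex 5.019 -3.602 -3.595
vertex 4.641 -3.135 -4.172
vertex 4.786 -2.175 -2.287
endloop
endfacet
facet normal 0.883 0.387 -0.265
outer loop
vertex 4.786 -2.175 -2.287
vertex 4.641 -3.135 -4.172
vertex 4.408 -1.708 -2.864
endloop
endfacet
facet normal -0.119 0.732 0.671
outer loop
vertex 4.786 -2.175 -2.287
vertex 4.408 -1.708 -2.864
vertex 3.834 -2.276 -2.346
endloop
endfacet
facet normal -0.463 0.213 0.860
outer loop
vertex -1.889 -0.686 0.729
vertex -0.959 -0.521 1.189
vertex -1.928 0.21 0.486
endloop
endfacet
facet normal -0.885 -0.157 -0.437
outer loop
vertex -1.081 -0.179 -1.089
vertex -1.889 -0.686 0.729
vertex -1.928 0.21 0.486
endloop
endfacet
facet normal -0.463 0.213 0.860
outer loop
vertex -1.928 0.21 0.486
vertex -0.959 -0.521 1.189
vertex -0.999 0.376 0.945
endloop
endfacet
facet normal -0.043 0.964 -0.261
outer loop
vertex -0.999 0.376 0.945
vertex -1.081 -0.179 -1.089
vertex -1.928 0.21 0.486
endloop
endfacet
facet normal 0.042 -0.964 0.261
outer loop
vertex -1.889 -0.686 0.729
vertex -0.112 -0.91 -0.386
vertex -0.959 -0.521 1.189
endloop
endfacet
facet normal -0.885 -0.158 -0.438
outer loop
vertex -1.041 -1.076 -0.845
vertex -1.889 -0.686 0.729
vertex -1.081 -0.179 -1.089
endloop
endfacet
facet normal 0.043 -0.964 0.262
outer loop
vertex -1.041 -1.076 -0.845
vertex -0.112 -0.91 -0.386
vertex -1.889 -0.686 0.729
endloop
endfacet
facet normal 0.885 0.158 0.437
outer loop
vertex -0.959 -0.521 1.189
vertex -0.112 -0.91 -0.386
vertex -0.999 0.376 0.945
endloop
endfacet
facet normal -0.042 0.964 -0.261
outer loop
vertex -0.151 -0.014 -0.629
vertex -1.081 -0.179 -1.089
vertex -0.999 0.376 0.945
endloop
endfacet
facet normal 0.885 0.157 0.438
outer loop
vertex -0.999 0.376 0.945
vertex -0.112 -0.91 -0.386
vertex -0.151 -0.014 -0.629
endloop
endfacet
facet normal 0.463 -0.213 -0.860
outer loop
vertex -0.151 -0.014 -0.629
vertex -1.041 -1.076 -0.845
vertex -1.081 -0.179 -1.089
endloop
endfacet
facet normal 0.463 -0.213 -0.860
outer loop
vertex -0.112 -0.91 -0.386
vertex -1.041 -1.076 -0.845
vertex -0.151 -0.014 -0.629
endloop
endfacet

endsolid


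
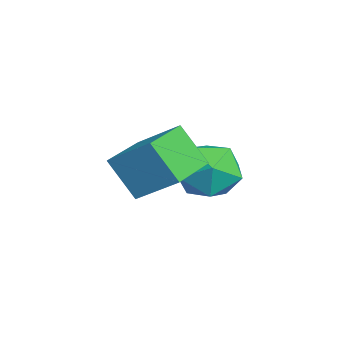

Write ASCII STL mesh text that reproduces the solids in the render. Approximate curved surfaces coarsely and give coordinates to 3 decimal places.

solid 
facet normal -0.845 0.533 -0.043
outer loop
vertex -2.929 -2.334 -0.592
vertex -2.359 -1.363 0.241
vertex -2.474 -1.698 -1.644
endloop
endfacet
facet normal -0.407 -0.693 -0.595
outer loop
vertex -1.241 -2.477 -1.581
vertex -2.929 -2.334 -0.592
vertex -2.474 -1.698 -1.644
endloop
endfacet
facet normal -0.845 0.534 -0.043
outer loop
vertex -2.474 -1.698 -1.644
vertex -2.359 -1.363 0.241
vertex -1.904 -0.728 -0.811
endloop
endfacet
facet normal 0.347 0.485 -0.803
outer loop
vertex -1.904 -0.728 -0.811
vertex -1.241 -2.477 -1.581
vertex -2.474 -1.698 -1.644
endloop
endfacet
facet normal -0.347 -0.485 0.803
outer loop
vertex -2.929 -2.334 -0.592
vertex -1.126 -2.142 0.304
vertex -2.359 -1.363 0.241
endloop
endfacet
facet normal -0.407 -0.693 -0.595
outer loop
vertex -1.696 -3.112 -0.529
vertex -2.929 -2.334 -0.592
vertex -1.241 -2.477 -1.581
endloop
endfacet
facet normal -0.347 -0.485 0.803
outer loop
vertex -1.696 -3.112 -0.529
vertex -1.126 -2.142 0.304
vertex -2.929 -2.334 -0.592
endloop
endfacet
facet normal 0.408 0.693 0.595
outer loop
vertex -2.359 -1.363 0.241
vertex -1.126 -2.142 0.304
vertex -1.904 -0.728 -0.811
endloop
endfacet
facet normal 0.347 0.485 -0.803
outer loop
vertex -0.671 -1.506 -0.748
vertex -1.241 -2.477 -1.581
vertex -1.904 -0.728 -0.811
endloop
endfacet
facet normal 0.407 0.693 0.595
outer loop
vertex -1.904 -0.728 -0.811
vertex -1.126 -2.142 0.304
vertex -0.671 -1.506 -0.748
endloop
endfacet
facet normal 0.845 -0.533 0.044
outer loop
vertex -0.671 -1.506 -0.748
vertex -1.696 -3.112 -0.529
vertex -1.241 -2.477 -1.581
endloop
endfacet
facet normal 0.845 -0.533 0.043
outer loop
vertex -1.126 -2.142 0.304
vertex -1.696 -3.112 -0.529
vertex -0.671 -1.506 -0.748
endloop
endfacet
facet normal -0.593 -0.545 0.593
outer loop
vertex -4.665 -0.535 -1.665
vertex -4.348 -1.351 -2.099
vertex -3.882 -1.003 -1.313
endloop
endfacet
facet normal -0.384 0.052 0.922
outer loop
vertex -4.665 -0.535 -1.665
vertex -3.882 -1.003 -1.313
vertex -3.883 -0.027 -1.368
endloop
endfacet
facet normal -0.595 0.607 0.527
outer loop
vertex -4.665 -0.535 -1.665
vertex -3.883 -0.027 -1.368
vertex -4.35 0.228 -2.189
endloop
endfacet
facet normal -0.934 0.354 -0.047
outer loop
vertex -4.665 -0.535 -1.665
vertex -4.35 0.228 -2.189
vertex -4.637 -0.59 -2.64
endloop
endfacet
facet normal -0.933 -0.359 -0.007
outer loop
vertex -4.665 -0.535 -1.665
vertex -4.637 -0.59 -2.64
vertex -4.348 -1.351 -2.099
endloop
endfacet
facet normal 0.330 0.053 0.942
outer loop
vertex -3.883 -0.027 -1.368
vertex -3.882 -1.003 -1.313
vertex -3.083 -0.53 -1.62
endloop
endfacet
facet normal -0.009 -0.912 0.409
outer loop
vertex -3.882 -1.003 -1.313
vertex -4.348 -1.351 -2.099
vertex -3.37 -1.348 -2.071
endloop
endfacet
facet normal -0.560 -0.611 -0.560
outer loop
vertex -4.348 -1.351 -2.099
vertex -4.637 -0.59 -2.64
vertex -3.837 -1.093 -2.892
endloop
endfacet
facet normal -0.561 0.542 -0.626
outer loop
vertex -4.637 -0.59 -2.64
vertex -4.35 0.228 -2.189
vertex -3.838 -0.117 -2.947
endloop
endfacet
facet normal -0.012 0.953 0.303
outer loop
vertex -4.35 0.228 -2.189
vertex -3.883 -0.027 -1.368
vertex -3.372 0.231 -2.161
endloop
endfacet
facet normal 0.934 -0.354 0.047
outer loop
vertex -3.055 -0.585 -2.595
vertex -3.083 -0.53 -1.62
vertex -3.37 -1.348 -2.071
endloop
endfacet
facet normal 0.595 -0.607 -0.527
outer loop
vertex -3.055 -0.585 -2.595
vertex -3.37 -1.348 -2.071
vertex -3.837 -1.093 -2.892
endloop
endfacet
facet normal 0.384 -0.052 -0.922
outer loop
vertex -3.055 -0.585 -2.595
vertex -3.837 -1.093 -2.892
vertex -3.838 -0.117 -2.947
endloop
endfacet
facet normal 0.593 0.545 -0.593
outer loop
vertex -3.055 -0.585 -2.595
vertex -3.838 -0.117 -2.947
vertex -3.372 0.231 -2.161
endloop
endfacet
facet normal 0.933 0.359 0.007
outer loop
vertex -3.055 -0.585 -2.595
vertex -3.372 0.231 -2.161
vertex -3.083 -0.53 -1.62
endloop
endfacet
facet normal 0.561 -0.542 0.626
outer loop
vertex -3.37 -1.348 -2.071
vertex -3.083 -0.53 -1.62
vertex -3.882 -1.003 -1.313
endloop
endfacet
facet normal 0.012 -0.953 -0.303
outer loop
vertex -3.837 -1.093 -2.892
vertex -3.37 -1.348 -2.071
vertex -4.348 -1.351 -2.099
endloop
endfacet
facet normal -0.330 -0.053 -0.942
outer loop
vertex -3.838 -0.117 -2.947
vertex -3.837 -1.093 -2.892
vertex -4.637 -0.59 -2.64
endloop
endfacet
facet normal 0.009 0.912 -0.409
outer loop
vertex -3.372 0.231 -2.161
vertex -3.838 -0.117 -2.947
vertex -4.35 0.228 -2.189
endloop
endfacet
facet normal 0.560 0.611 0.560
outer loop
vertex -3.083 -0.53 -1.62
vertex -3.372 0.231 -2.161
vertex -3.883 -0.027 -1.368
endloop
endfacet

endsolid


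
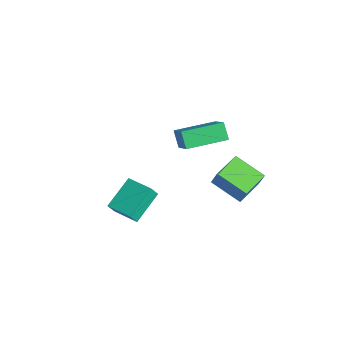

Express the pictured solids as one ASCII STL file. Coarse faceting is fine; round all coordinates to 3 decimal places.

solid 
facet normal -0.793 -0.486 0.368
outer loop
vertex 1.463 2.466 -1.106
vertex 0.617 3.893 -1.042
vertex 1.135 2.312 -2.017
endloop
endfacet
facet normal 0.509 -0.860 -0.038
outer loop
vertex 2.563 3.187 -2.678
vertex 1.463 2.466 -1.106
vertex 1.135 2.312 -2.017
endloop
endfacet
facet normal -0.793 -0.486 0.367
outer loop
vertex 1.135 2.312 -2.017
vertex 0.617 3.893 -1.042
vertex 0.29 3.739 -1.953
endloop
endfacet
facet normal -0.334 -0.156 -0.929
outer loop
vertex 0.29 3.739 -1.953
vertex 2.563 3.187 -2.678
vertex 1.135 2.312 -2.017
endloop
endfacet
facet normal 0.334 0.157 0.929
outer loop
vertex 1.463 2.466 -1.106
vertex 2.045 4.768 -1.703
vertex 0.617 3.893 -1.042
endloop
endfacet
facet normal 0.510 -0.860 -0.038
outer loop
vertex 2.89 3.341 -1.767
vertex 1.463 2.466 -1.106
vertex 2.563 3.187 -2.678
endloop
endfacet
facet normal 0.335 0.156 0.929
outer loop
vertex 2.89 3.341 -1.767
vertex 2.045 4.768 -1.703
vertex 1.463 2.466 -1.106
endloop
endfacet
facet normal -0.509 0.860 0.038
outer loop
vertex 0.617 3.893 -1.042
vertex 2.045 4.768 -1.703
vertex 0.29 3.739 -1.953
endloop
endfacet
facet normal -0.334 -0.157 -0.929
outer loop
vertex 1.717 4.614 -2.614
vertex 2.563 3.187 -2.678
vertex 0.29 3.739 -1.953
endloop
endfacet
facet normal -0.509 0.860 0.038
outer loop
vertex 0.29 3.739 -1.953
vertex 2.045 4.768 -1.703
vertex 1.717 4.614 -2.614
endloop
endfacet
facet normal 0.793 0.487 -0.367
outer loop
vertex 1.717 4.614 -2.614
vertex 2.89 3.341 -1.767
vertex 2.563 3.187 -2.678
endloop
endfacet
facet normal 0.793 0.486 -0.368
outer loop
vertex 2.045 4.768 -1.703
vertex 2.89 3.341 -1.767
vertex 1.717 4.614 -2.614
endloop
endfacet
facet normal -0.664 0.046 0.746
outer loop
vertex -0.283 1.373 1.153
vertex 0.035 3.493 1.305
vertex -1.873 1.714 -0.284
endloop
endfacet
facet normal -0.148 -0.987 -0.071
outer loop
vertex -1.195 1.667 -1.045
vertex -0.283 1.373 1.153
vertex -1.873 1.714 -0.284
endloop
endfacet
facet normal -0.664 0.046 0.746
outer loop
vertex -1.873 1.714 -0.284
vertex 0.035 3.493 1.305
vertex -1.554 3.835 -0.132
endloop
endfacet
facet normal -0.732 0.158 -0.662
outer loop
vertex -1.554 3.835 -0.132
vertex -1.195 1.667 -1.045
vertex -1.873 1.714 -0.284
endloop
endfacet
facet normal 0.733 -0.157 0.662
outer loop
vertex -0.283 1.373 1.153
vertex 0.713 3.446 0.544
vertex 0.035 3.493 1.305
endloop
endfacet
facet normal -0.149 -0.986 -0.070
outer loop
vertex 0.394 1.325 0.392
vertex -0.283 1.373 1.153
vertex -1.195 1.667 -1.045
endloop
endfacet
facet normal 0.733 -0.158 0.662
outer loop
vertex 0.394 1.325 0.392
vertex 0.713 3.446 0.544
vertex -0.283 1.373 1.153
endloop
endfacet
facet normal 0.148 0.986 0.071
outer loop
vertex 0.035 3.493 1.305
vertex 0.713 3.446 0.544
vertex -1.554 3.835 -0.132
endloop
endfacet
facet normal -0.733 0.157 -0.662
outer loop
vertex -0.877 3.787 -0.893
vertex -1.195 1.667 -1.045
vertex -1.554 3.835 -0.132
endloop
endfacet
facet normal 0.148 0.986 0.070
outer loop
vertex -1.554 3.835 -0.132
vertex 0.713 3.446 0.544
vertex -0.877 3.787 -0.893
endloop
endfacet
facet normal 0.665 -0.046 -0.746
outer loop
vertex -0.877 3.787 -0.893
vertex 0.394 1.325 0.392
vertex -1.195 1.667 -1.045
endloop
endfacet
facet normal 0.664 -0.046 -0.746
outer loop
vertex 0.713 3.446 0.544
vertex 0.394 1.325 0.392
vertex -0.877 3.787 -0.893
endloop
endfacet
facet normal -0.908 -0.408 -0.095
outer loop
vertex 1.542 -3.305 -1.096
vertex 0.813 -1.892 -0.19
vertex 1.439 -2.915 -1.787
endloop
endfacet
facet normal 0.398 -0.772 -0.495
outer loop
vertex 2.747 -2.328 -1.65
vertex 1.542 -3.305 -1.096
vertex 1.439 -2.915 -1.787
endloop
endfacet
facet normal -0.908 -0.408 -0.095
outer loop
vertex 1.439 -2.915 -1.787
vertex 0.813 -1.892 -0.19
vertex 0.71 -1.502 -0.88
endloop
endfacet
facet normal -0.129 0.488 -0.863
outer loop
vertex 0.71 -1.502 -0.88
vertex 2.747 -2.328 -1.65
vertex 1.439 -2.915 -1.787
endloop
endfacet
facet normal 0.128 -0.488 0.864
outer loop
vertex 1.542 -3.305 -1.096
vertex 2.121 -1.305 -0.053
vertex 0.813 -1.892 -0.19
endloop
endfacet
facet normal 0.398 -0.772 -0.496
outer loop
vertex 2.85 -2.718 -0.96
vertex 1.542 -3.305 -1.096
vertex 2.747 -2.328 -1.65
endloop
endfacet
facet normal 0.129 -0.488 0.863
outer loop
vertex 2.85 -2.718 -0.96
vertex 2.121 -1.305 -0.053
vertex 1.542 -3.305 -1.096
endloop
endfacet
facet normal -0.398 0.772 0.496
outer loop
vertex 0.813 -1.892 -0.19
vertex 2.121 -1.305 -0.053
vertex 0.71 -1.502 -0.88
endloop
endfacet
facet normal -0.129 0.487 -0.864
outer loop
vertex 2.018 -0.915 -0.744
vertex 2.747 -2.328 -1.65
vertex 0.71 -1.502 -0.88
endloop
endfacet
facet normal -0.398 0.772 0.495
outer loop
vertex 0.71 -1.502 -0.88
vertex 2.121 -1.305 -0.053
vertex 2.018 -0.915 -0.744
endloop
endfacet
facet normal 0.908 0.408 0.095
outer loop
vertex 2.018 -0.915 -0.744
vertex 2.85 -2.718 -0.96
vertex 2.747 -2.328 -1.65
endloop
endfacet
facet normal 0.908 0.408 0.095
outer loop
vertex 2.121 -1.305 -0.053
vertex 2.85 -2.718 -0.96
vertex 2.018 -0.915 -0.744
endloop
endfacet

endsolid


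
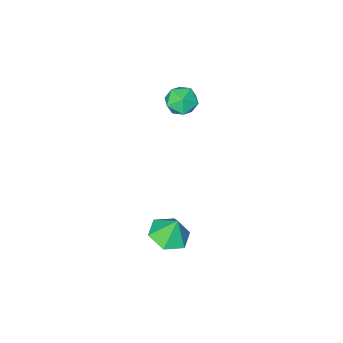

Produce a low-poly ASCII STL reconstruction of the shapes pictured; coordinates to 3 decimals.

solid 
facet normal 0.165 -0.282 -0.945
outer loop
vertex 4.965 -0.734 -3.864
vertex 4.053 -0.388 -4.126
vertex 4.857 0.223 -4.168
endloop
endfacet
facet normal 0.712 0.284 0.642
outer loop
vertex 4.965 -0.734 -3.864
vertex 4.857 0.223 -4.168
vertex 3.847 -0.032 -2.934
endloop
endfacet
facet normal 0.165 -0.282 -0.945
outer loop
vertex 4.857 0.223 -4.168
vertex 4.053 -0.388 -4.126
vertex 3.945 0.569 -4.43
endloop
endfacet
facet normal 0.232 0.897 0.376
outer loop
vertex 4.857 0.223 -4.168
vertex 3.945 0.569 -4.43
vertex 3.847 -0.032 -2.934
endloop
endfacet
facet normal 0.163 -0.282 -0.945
outer loop
vertex 3.945 0.569 -4.43
vertex 4.053 -0.388 -4.126
vertex 3.141 -0.041 -4.387
endloop
endfacet
facet normal -0.572 0.773 0.273
outer loop
vertex 3.945 0.569 -4.43
vertex 3.141 -0.041 -4.387
vertex 3.847 -0.032 -2.934
endloop
endfacet
facet normal 0.163 -0.282 -0.945
outer loop
vertex 3.141 -0.041 -4.387
vertex 4.053 -0.388 -4.126
vertex 3.25 -0.998 -4.083
endloop
endfacet
facet normal -0.899 0.036 0.437
outer loop
vertex 3.141 -0.041 -4.387
vertex 3.25 -0.998 -4.083
vertex 3.847 -0.032 -2.934
endloop
endfacet
facet normal 0.164 -0.283 -0.945
outer loop
vertex 3.25 -0.998 -4.083
vertex 4.053 -0.388 -4.126
vertex 4.162 -1.345 -3.821
endloop
endfacet
facet normal -0.420 -0.575 0.702
outer loop
vertex 3.25 -0.998 -4.083
vertex 4.162 -1.345 -3.821
vertex 3.847 -0.032 -2.934
endloop
endfacet
facet normal 0.164 -0.282 -0.945
outer loop
vertex 4.162 -1.345 -3.821
vertex 4.053 -0.388 -4.126
vertex 4.965 -0.734 -3.864
endloop
endfacet
facet normal 0.386 -0.451 0.805
outer loop
vertex 4.162 -1.345 -3.821
vertex 4.965 -0.734 -3.864
vertex 3.847 -0.032 -2.934
endloop
endfacet
facet normal -0.854 0.403 0.330
outer loop
vertex 0.672 -2.672 2.163
vertex 0.997 -2.637 2.961
vertex 1.103 -1.972 2.423
endloop
endfacet
facet normal -0.734 0.582 -0.349
outer loop
vertex 0.672 -2.672 2.163
vertex 1.103 -1.972 2.423
vertex 1.23 -2.288 1.63
endloop
endfacet
facet normal -0.683 -0.020 -0.730
outer loop
vertex 0.672 -2.672 2.163
vertex 1.23 -2.288 1.63
vertex 1.203 -3.148 1.679
endloop
endfacet
facet normal -0.771 -0.570 -0.285
outer loop
vertex 0.672 -2.672 2.163
vertex 1.203 -3.148 1.679
vertex 1.059 -3.364 2.501
endloop
endfacet
facet normal -0.876 -0.309 0.370
outer loop
vertex 0.672 -2.672 2.163
vertex 1.059 -3.364 2.501
vertex 0.997 -2.637 2.961
endloop
endfacet
facet normal -0.105 0.918 -0.383
outer loop
vertex 1.23 -2.288 1.63
vertex 1.103 -1.972 2.423
vertex 1.901 -2.016 2.099
endloop
endfacet
facet normal -0.297 0.629 0.719
outer loop
vertex 1.103 -1.972 2.423
vertex 0.997 -2.637 2.961
vertex 1.757 -2.232 2.921
endloop
endfacet
facet normal -0.335 -0.524 0.783
outer loop
vertex 0.997 -2.637 2.961
vertex 1.059 -3.364 2.501
vertex 1.73 -3.092 2.97
endloop
endfacet
facet normal -0.165 -0.946 -0.278
outer loop
vertex 1.059 -3.364 2.501
vertex 1.203 -3.148 1.679
vertex 1.857 -3.408 2.177
endloop
endfacet
facet normal -0.023 -0.056 -0.998
outer loop
vertex 1.203 -3.148 1.679
vertex 1.23 -2.288 1.63
vertex 1.963 -2.743 1.639
endloop
endfacet
facet normal 0.771 0.570 0.285
outer loop
vertex 2.288 -2.708 2.437
vertex 1.901 -2.016 2.099
vertex 1.757 -2.232 2.921
endloop
endfacet
facet normal 0.683 0.020 0.730
outer loop
vertex 2.288 -2.708 2.437
vertex 1.757 -2.232 2.921
vertex 1.73 -3.092 2.97
endloop
endfacet
facet normal 0.734 -0.582 0.349
outer loop
vertex 2.288 -2.708 2.437
vertex 1.73 -3.092 2.97
vertex 1.857 -3.408 2.177
endloop
endfacet
facet normal 0.854 -0.403 -0.330
outer loop
vertex 2.288 -2.708 2.437
vertex 1.857 -3.408 2.177
vertex 1.963 -2.743 1.639
endloop
endfacet
facet normal 0.876 0.309 -0.370
outer loop
vertex 2.288 -2.708 2.437
vertex 1.963 -2.743 1.639
vertex 1.901 -2.016 2.099
endloop
endfacet
facet normal 0.165 0.946 0.278
outer loop
vertex 1.757 -2.232 2.921
vertex 1.901 -2.016 2.099
vertex 1.103 -1.972 2.423
endloop
endfacet
facet normal 0.023 0.056 0.998
outer loop
vertex 1.73 -3.092 2.97
vertex 1.757 -2.232 2.921
vertex 0.997 -2.637 2.961
endloop
endfacet
facet normal 0.105 -0.918 0.383
outer loop
vertex 1.857 -3.408 2.177
vertex 1.73 -3.092 2.97
vertex 1.059 -3.364 2.501
endloop
endfacet
facet normal 0.297 -0.629 -0.719
outer loop
vertex 1.963 -2.743 1.639
vertex 1.857 -3.408 2.177
vertex 1.203 -3.148 1.679
endloop
endfacet
facet normal 0.335 0.524 -0.783
outer loop
vertex 1.901 -2.016 2.099
vertex 1.963 -2.743 1.639
vertex 1.23 -2.288 1.63
endloop
endfacet

endsolid


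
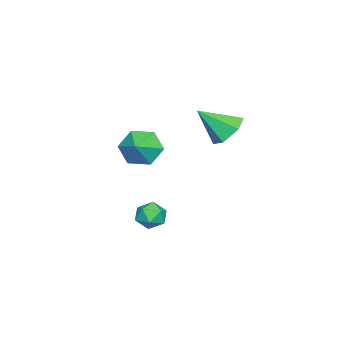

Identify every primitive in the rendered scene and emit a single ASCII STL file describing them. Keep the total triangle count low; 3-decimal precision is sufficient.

solid 
facet normal -0.251 0.699 -0.670
outer loop
vertex 2.177 2.424 3.515
vertex 1.585 1.757 3.041
vertex 1.207 2.331 3.781
endloop
endfacet
facet normal 0.217 0.348 0.912
outer loop
vertex 2.177 2.424 3.515
vertex 1.207 2.331 3.781
vertex 2.055 0.443 4.299
endloop
endfacet
facet normal -0.250 0.699 -0.670
outer loop
vertex 1.207 2.331 3.781
vertex 1.585 1.757 3.041
vertex 0.615 1.665 3.307
endloop
endfacet
facet normal -0.593 -0.046 0.804
outer loop
vertex 1.207 2.331 3.781
vertex 0.615 1.665 3.307
vertex 2.055 0.443 4.299
endloop
endfacet
facet normal -0.250 0.700 -0.669
outer loop
vertex 0.615 1.665 3.307
vertex 1.585 1.757 3.041
vertex 0.992 1.091 2.566
endloop
endfacet
facet normal -0.704 -0.688 0.175
outer loop
vertex 0.615 1.665 3.307
vertex 0.992 1.091 2.566
vertex 2.055 0.443 4.299
endloop
endfacet
facet normal -0.251 0.700 -0.669
outer loop
vertex 0.992 1.091 2.566
vertex 1.585 1.757 3.041
vertex 1.962 1.184 2.3
endloop
endfacet
facet normal -0.005 -0.938 -0.347
outer loop
vertex 0.992 1.091 2.566
vertex 1.962 1.184 2.3
vertex 2.055 0.443 4.299
endloop
endfacet
facet normal -0.251 0.700 -0.669
outer loop
vertex 1.962 1.184 2.3
vertex 1.585 1.757 3.041
vertex 2.555 1.85 2.775
endloop
endfacet
facet normal 0.804 -0.545 -0.239
outer loop
vertex 1.962 1.184 2.3
vertex 2.555 1.85 2.775
vertex 2.055 0.443 4.299
endloop
endfacet
facet normal -0.251 0.699 -0.670
outer loop
vertex 2.555 1.85 2.775
vertex 1.585 1.757 3.041
vertex 2.177 2.424 3.515
endloop
endfacet
facet normal 0.915 0.098 0.391
outer loop
vertex 2.555 1.85 2.775
vertex 2.177 2.424 3.515
vertex 2.055 0.443 4.299
endloop
endfacet
facet normal -0.876 -0.108 -0.471
outer loop
vertex 1.793 -3.024 0.293
vertex 1.281 -2.572 1.142
vertex 1.642 -1.945 0.326
endloop
endfacet
facet normal 0.915 0.140 -0.379
outer loop
vertex 1.793 -3.024 0.293
vertex 1.642 -1.945 0.326
vertex 2.279 -2.448 1.678
endloop
endfacet
facet normal -0.875 -0.109 -0.471
outer loop
vertex 1.642 -1.945 0.326
vertex 1.281 -2.572 1.142
vertex 1.129 -1.493 1.175
endloop
endfacet
facet normal 0.644 0.765 -0.019
outer loop
vertex 1.642 -1.945 0.326
vertex 1.129 -1.493 1.175
vertex 2.279 -2.448 1.678
endloop
endfacet
facet normal -0.875 -0.109 -0.471
outer loop
vertex 1.129 -1.493 1.175
vertex 1.281 -2.572 1.142
vertex 0.768 -2.12 1.991
endloop
endfacet
facet normal 0.287 0.694 0.660
outer loop
vertex 1.129 -1.493 1.175
vertex 0.768 -2.12 1.991
vertex 2.279 -2.448 1.678
endloop
endfacet
facet normal -0.875 -0.108 -0.471
outer loop
vertex 0.768 -2.12 1.991
vertex 1.281 -2.572 1.142
vertex 0.92 -3.199 1.957
endloop
endfacet
facet normal 0.202 -0.002 0.979
outer loop
vertex 0.768 -2.12 1.991
vertex 0.92 -3.199 1.957
vertex 2.279 -2.448 1.678
endloop
endfacet
facet normal -0.875 -0.108 -0.471
outer loop
vertex 0.92 -3.199 1.957
vertex 1.281 -2.572 1.142
vertex 1.433 -3.651 1.108
endloop
endfacet
facet normal 0.473 -0.626 0.619
outer loop
vertex 0.92 -3.199 1.957
vertex 1.433 -3.651 1.108
vertex 2.279 -2.448 1.678
endloop
endfacet
facet normal -0.876 -0.109 -0.470
outer loop
vertex 1.433 -3.651 1.108
vertex 1.281 -2.572 1.142
vertex 1.793 -3.024 0.293
endloop
endfacet
facet normal 0.830 -0.555 -0.060
outer loop
vertex 1.433 -3.651 1.108
vertex 1.793 -3.024 0.293
vertex 2.279 -2.448 1.678
endloop
endfacet
facet normal 0.189 0.192 0.963
outer loop
vertex 2.647 -1.063 -2.056
vertex 2.101 -1.648 -1.832
vertex 2.899 -1.848 -1.949
endloop
endfacet
facet normal 0.764 0.321 0.560
outer loop
vertex 2.647 -1.063 -2.056
vertex 2.899 -1.848 -1.949
vertex 3.183 -1.404 -2.591
endloop
endfacet
facet normal 0.584 0.809 0.070
outer loop
vertex 2.647 -1.063 -2.056
vertex 3.183 -1.404 -2.591
vertex 2.56 -0.93 -2.871
endloop
endfacet
facet normal -0.101 0.980 0.171
outer loop
vertex 2.647 -1.063 -2.056
vertex 2.56 -0.93 -2.871
vertex 1.892 -1.081 -2.401
endloop
endfacet
facet normal -0.345 0.599 0.723
outer loop
vertex 2.647 -1.063 -2.056
vertex 1.892 -1.081 -2.401
vertex 2.101 -1.648 -1.832
endloop
endfacet
facet normal 0.934 -0.282 0.218
outer loop
vertex 3.183 -1.404 -2.591
vertex 2.899 -1.848 -1.949
vertex 2.968 -2.199 -2.699
endloop
endfacet
facet normal 0.005 -0.491 0.871
outer loop
vertex 2.899 -1.848 -1.949
vertex 2.101 -1.648 -1.832
vertex 2.3 -2.35 -2.229
endloop
endfacet
facet normal -0.860 0.167 0.482
outer loop
vertex 2.101 -1.648 -1.832
vertex 1.892 -1.081 -2.401
vertex 1.677 -1.876 -2.509
endloop
endfacet
facet normal -0.466 0.784 -0.410
outer loop
vertex 1.892 -1.081 -2.401
vertex 2.56 -0.93 -2.871
vertex 1.961 -1.432 -3.151
endloop
endfacet
facet normal 0.643 0.507 -0.574
outer loop
vertex 2.56 -0.93 -2.871
vertex 3.183 -1.404 -2.591
vertex 2.759 -1.632 -3.268
endloop
endfacet
facet normal 0.101 -0.980 -0.171
outer loop
vertex 2.213 -2.217 -3.044
vertex 2.968 -2.199 -2.699
vertex 2.3 -2.35 -2.229
endloop
endfacet
facet normal -0.584 -0.809 -0.070
outer loop
vertex 2.213 -2.217 -3.044
vertex 2.3 -2.35 -2.229
vertex 1.677 -1.876 -2.509
endloop
endfacet
facet normal -0.764 -0.321 -0.560
outer loop
vertex 2.213 -2.217 -3.044
vertex 1.677 -1.876 -2.509
vertex 1.961 -1.432 -3.151
endloop
endfacet
facet normal -0.189 -0.192 -0.963
outer loop
vertex 2.213 -2.217 -3.044
vertex 1.961 -1.432 -3.151
vertex 2.759 -1.632 -3.268
endloop
endfacet
facet normal 0.345 -0.599 -0.723
outer loop
vertex 2.213 -2.217 -3.044
vertex 2.759 -1.632 -3.268
vertex 2.968 -2.199 -2.699
endloop
endfacet
facet normal 0.466 -0.784 0.410
outer loop
vertex 2.3 -2.35 -2.229
vertex 2.968 -2.199 -2.699
vertex 2.899 -1.848 -1.949
endloop
endfacet
facet normal -0.643 -0.507 0.574
outer loop
vertex 1.677 -1.876 -2.509
vertex 2.3 -2.35 -2.229
vertex 2.101 -1.648 -1.832
endloop
endfacet
facet normal -0.934 0.282 -0.218
outer loop
vertex 1.961 -1.432 -3.151
vertex 1.677 -1.876 -2.509
vertex 1.892 -1.081 -2.401
endloop
endfacet
facet normal -0.005 0.491 -0.871
outer loop
vertex 2.759 -1.632 -3.268
vertex 1.961 -1.432 -3.151
vertex 2.56 -0.93 -2.871
endloop
endfacet
facet normal 0.860 -0.167 -0.482
outer loop
vertex 2.968 -2.199 -2.699
vertex 2.759 -1.632 -3.268
vertex 3.183 -1.404 -2.591
endloop
endfacet

endsolid


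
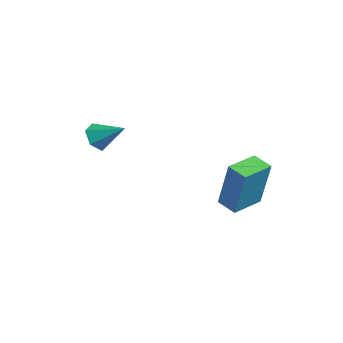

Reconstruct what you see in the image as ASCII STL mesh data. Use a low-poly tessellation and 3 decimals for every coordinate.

solid 
facet normal -0.875 -0.380 0.301
outer loop
vertex 3.231 0.65 1.44
vertex 2.742 1.861 1.546
vertex 2.564 0.56 -0.613
endloop
endfacet
facet normal 0.374 -0.924 -0.081
outer loop
vertex 3.298 0.879 -0.866
vertex 3.231 0.65 1.44
vertex 2.564 0.56 -0.613
endloop
endfacet
facet normal -0.874 -0.380 0.301
outer loop
vertex 2.564 0.56 -0.613
vertex 2.742 1.861 1.546
vertex 2.074 1.77 -0.507
endloop
endfacet
facet normal -0.309 -0.042 -0.950
outer loop
vertex 2.074 1.77 -0.507
vertex 3.298 0.879 -0.866
vertex 2.564 0.56 -0.613
endloop
endfacet
facet normal 0.309 0.042 0.950
outer loop
vertex 3.231 0.65 1.44
vertex 3.476 2.18 1.293
vertex 2.742 1.861 1.546
endloop
endfacet
facet normal 0.374 -0.924 -0.081
outer loop
vertex 3.966 0.97 1.187
vertex 3.231 0.65 1.44
vertex 3.298 0.879 -0.866
endloop
endfacet
facet normal 0.309 0.042 0.950
outer loop
vertex 3.966 0.97 1.187
vertex 3.476 2.18 1.293
vertex 3.231 0.65 1.44
endloop
endfacet
facet normal -0.374 0.924 0.081
outer loop
vertex 2.742 1.861 1.546
vertex 3.476 2.18 1.293
vertex 2.074 1.77 -0.507
endloop
endfacet
facet normal -0.309 -0.042 -0.950
outer loop
vertex 2.809 2.09 -0.76
vertex 3.298 0.879 -0.866
vertex 2.074 1.77 -0.507
endloop
endfacet
facet normal -0.374 0.924 0.081
outer loop
vertex 2.074 1.77 -0.507
vertex 3.476 2.18 1.293
vertex 2.809 2.09 -0.76
endloop
endfacet
facet normal 0.875 0.380 -0.301
outer loop
vertex 2.809 2.09 -0.76
vertex 3.966 0.97 1.187
vertex 3.298 0.879 -0.866
endloop
endfacet
facet normal 0.875 0.380 -0.301
outer loop
vertex 3.476 2.18 1.293
vertex 3.966 0.97 1.187
vertex 2.809 2.09 -0.76
endloop
endfacet
facet normal -0.630 -0.586 -0.510
outer loop
vertex -1.047 -2.925 1.294
vertex -1.536 -2.476 1.383
vertex -1.139 -2.436 0.846
endloop
endfacet
facet normal 0.953 -0.086 -0.290
outer loop
vertex -1.047 -2.925 1.294
vertex -1.139 -2.436 0.846
vertex -0.704 -1.704 2.057
endloop
endfacet
facet normal -0.631 -0.585 -0.510
outer loop
vertex -1.139 -2.436 0.846
vertex -1.536 -2.476 1.383
vertex -1.628 -1.986 0.935
endloop
endfacet
facet normal 0.496 0.653 -0.573
outer loop
vertex -1.139 -2.436 0.846
vertex -1.628 -1.986 0.935
vertex -0.704 -1.704 2.057
endloop
endfacet
facet normal -0.631 -0.585 -0.510
outer loop
vertex -1.628 -1.986 0.935
vertex -1.536 -2.476 1.383
vertex -2.025 -2.027 1.473
endloop
endfacet
facet normal -0.205 0.976 -0.077
outer loop
vertex -1.628 -1.986 0.935
vertex -2.025 -2.027 1.473
vertex -0.704 -1.704 2.057
endloop
endfacet
facet normal -0.631 -0.585 -0.510
outer loop
vertex -2.025 -2.027 1.473
vertex -1.536 -2.476 1.383
vertex -1.934 -2.516 1.921
endloop
endfacet
facet normal -0.446 0.558 0.700
outer loop
vertex -2.025 -2.027 1.473
vertex -1.934 -2.516 1.921
vertex -0.704 -1.704 2.057
endloop
endfacet
facet normal -0.631 -0.584 -0.510
outer loop
vertex -1.934 -2.516 1.921
vertex -1.536 -2.476 1.383
vertex -1.445 -2.966 1.831
endloop
endfacet
facet normal 0.012 -0.183 0.983
outer loop
vertex -1.934 -2.516 1.921
vertex -1.445 -2.966 1.831
vertex -0.704 -1.704 2.057
endloop
endfacet
facet normal -0.630 -0.585 -0.511
outer loop
vertex -1.445 -2.966 1.831
vertex -1.536 -2.476 1.383
vertex -1.047 -2.925 1.294
endloop
endfacet
facet normal 0.711 -0.505 0.489
outer loop
vertex -1.445 -2.966 1.831
vertex -1.047 -2.925 1.294
vertex -0.704 -1.704 2.057
endloop
endfacet

endsolid


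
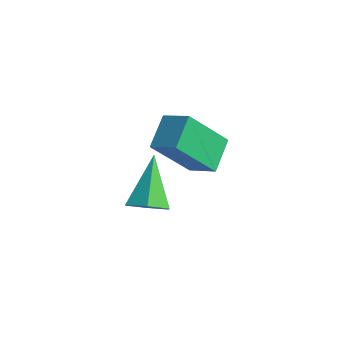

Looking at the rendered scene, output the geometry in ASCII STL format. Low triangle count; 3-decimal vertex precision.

solid 
facet normal -0.392 -0.501 0.772
outer loop
vertex 1.661 0.948 0.365
vertex 0.649 0.934 -0.158
vertex 1.977 -0.195 -0.216
endloop
endfacet
facet normal 0.889 0.013 0.459
outer loop
vertex 2.791 0.846 -1.822
vertex 1.661 0.948 0.365
vertex 1.977 -0.195 -0.216
endloop
endfacet
facet normal -0.392 -0.500 0.772
outer loop
vertex 1.977 -0.195 -0.216
vertex 0.649 0.934 -0.158
vertex 0.964 -0.209 -0.739
endloop
endfacet
facet normal 0.239 -0.866 -0.440
outer loop
vertex 0.964 -0.209 -0.739
vertex 2.791 0.846 -1.822
vertex 1.977 -0.195 -0.216
endloop
endfacet
facet normal -0.239 0.866 0.440
outer loop
vertex 1.661 0.948 0.365
vertex 1.463 1.975 -1.764
vertex 0.649 0.934 -0.158
endloop
endfacet
facet normal 0.889 0.012 0.459
outer loop
vertex 2.476 1.989 -1.241
vertex 1.661 0.948 0.365
vertex 2.791 0.846 -1.822
endloop
endfacet
facet normal -0.239 0.866 0.440
outer loop
vertex 2.476 1.989 -1.241
vertex 1.463 1.975 -1.764
vertex 1.661 0.948 0.365
endloop
endfacet
facet normal -0.889 -0.012 -0.458
outer loop
vertex 0.649 0.934 -0.158
vertex 1.463 1.975 -1.764
vertex 0.964 -0.209 -0.739
endloop
endfacet
facet normal 0.239 -0.866 -0.440
outer loop
vertex 1.779 0.832 -2.345
vertex 2.791 0.846 -1.822
vertex 0.964 -0.209 -0.739
endloop
endfacet
facet normal -0.888 -0.012 -0.459
outer loop
vertex 0.964 -0.209 -0.739
vertex 1.463 1.975 -1.764
vertex 1.779 0.832 -2.345
endloop
endfacet
facet normal 0.392 0.500 -0.772
outer loop
vertex 1.779 0.832 -2.345
vertex 2.476 1.989 -1.241
vertex 2.791 0.846 -1.822
endloop
endfacet
facet normal 0.392 0.501 -0.772
outer loop
vertex 1.463 1.975 -1.764
vertex 2.476 1.989 -1.241
vertex 1.779 0.832 -2.345
endloop
endfacet
facet normal 0.354 -0.665 -0.658
outer loop
vertex 1.053 0.686 -4.831
vertex 0.612 0.079 -4.455
vertex 0.27 0.519 -5.083
endloop
endfacet
facet normal -0.054 0.901 -0.430
outer loop
vertex 1.053 0.686 -4.831
vertex 0.27 0.519 -5.083
vertex -0.112 1.441 -3.105
endloop
endfacet
facet normal 0.354 -0.665 -0.658
outer loop
vertex 0.27 0.519 -5.083
vertex 0.612 0.079 -4.455
vertex -0.171 -0.089 -4.706
endloop
endfacet
facet normal -0.848 0.398 -0.349
outer loop
vertex 0.27 0.519 -5.083
vertex -0.171 -0.089 -4.706
vertex -0.112 1.441 -3.105
endloop
endfacet
facet normal 0.354 -0.665 -0.658
outer loop
vertex -0.171 -0.089 -4.706
vertex 0.612 0.079 -4.455
vertex 0.171 -0.529 -4.078
endloop
endfacet
facet normal -0.912 -0.280 0.301
outer loop
vertex -0.171 -0.089 -4.706
vertex 0.171 -0.529 -4.078
vertex -0.112 1.441 -3.105
endloop
endfacet
facet normal 0.354 -0.665 -0.658
outer loop
vertex 0.171 -0.529 -4.078
vertex 0.612 0.079 -4.455
vertex 0.955 -0.361 -3.826
endloop
endfacet
facet normal -0.182 -0.456 0.871
outer loop
vertex 0.171 -0.529 -4.078
vertex 0.955 -0.361 -3.826
vertex -0.112 1.441 -3.105
endloop
endfacet
facet normal 0.354 -0.665 -0.658
outer loop
vertex 0.955 -0.361 -3.826
vertex 0.612 0.079 -4.455
vertex 1.396 0.247 -4.203
endloop
endfacet
facet normal 0.612 0.046 0.790
outer loop
vertex 0.955 -0.361 -3.826
vertex 1.396 0.247 -4.203
vertex -0.112 1.441 -3.105
endloop
endfacet
facet normal 0.354 -0.665 -0.658
outer loop
vertex 1.396 0.247 -4.203
vertex 0.612 0.079 -4.455
vertex 1.053 0.686 -4.831
endloop
endfacet
facet normal 0.675 0.725 0.138
outer loop
vertex 1.396 0.247 -4.203
vertex 1.053 0.686 -4.831
vertex -0.112 1.441 -3.105
endloop
endfacet

endsolid


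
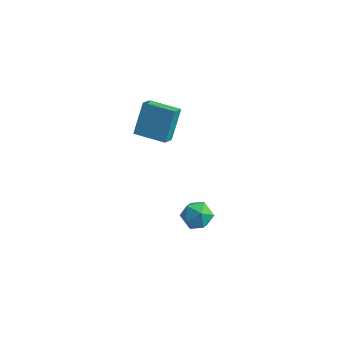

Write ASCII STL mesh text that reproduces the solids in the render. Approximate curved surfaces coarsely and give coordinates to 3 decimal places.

solid 
facet normal 0.008 0.032 0.999
outer loop
vertex 2.367 -2.13 -0.286
vertex 1.902 -2.686 -0.264
vertex 2.616 -2.811 -0.266
endloop
endfacet
facet normal 0.633 0.253 0.732
outer loop
vertex 2.367 -2.13 -0.286
vertex 2.616 -2.811 -0.266
vertex 2.928 -2.324 -0.704
endloop
endfacet
facet normal 0.505 0.808 0.303
outer loop
vertex 2.367 -2.13 -0.286
vertex 2.928 -2.324 -0.704
vertex 2.406 -1.897 -0.972
endloop
endfacet
facet normal -0.198 0.931 0.305
outer loop
vertex 2.367 -2.13 -0.286
vertex 2.406 -1.897 -0.972
vertex 1.772 -2.121 -0.7
endloop
endfacet
facet normal -0.505 0.451 0.736
outer loop
vertex 2.367 -2.13 -0.286
vertex 1.772 -2.121 -0.7
vertex 1.902 -2.686 -0.264
endloop
endfacet
facet normal 0.901 -0.277 0.334
outer loop
vertex 2.928 -2.324 -0.704
vertex 2.616 -2.811 -0.266
vertex 2.808 -2.999 -0.94
endloop
endfacet
facet normal -0.109 -0.632 0.767
outer loop
vertex 2.616 -2.811 -0.266
vertex 1.902 -2.686 -0.264
vertex 2.174 -3.223 -0.668
endloop
endfacet
facet normal -0.939 0.048 0.341
outer loop
vertex 1.902 -2.686 -0.264
vertex 1.772 -2.121 -0.7
vertex 1.652 -2.796 -0.936
endloop
endfacet
facet normal -0.443 0.823 -0.356
outer loop
vertex 1.772 -2.121 -0.7
vertex 2.406 -1.897 -0.972
vertex 1.964 -2.309 -1.374
endloop
endfacet
facet normal 0.694 0.623 -0.360
outer loop
vertex 2.406 -1.897 -0.972
vertex 2.928 -2.324 -0.704
vertex 2.678 -2.434 -1.376
endloop
endfacet
facet normal 0.198 -0.931 -0.305
outer loop
vertex 2.213 -2.99 -1.354
vertex 2.808 -2.999 -0.94
vertex 2.174 -3.223 -0.668
endloop
endfacet
facet normal -0.505 -0.808 -0.303
outer loop
vertex 2.213 -2.99 -1.354
vertex 2.174 -3.223 -0.668
vertex 1.652 -2.796 -0.936
endloop
endfacet
facet normal -0.633 -0.253 -0.732
outer loop
vertex 2.213 -2.99 -1.354
vertex 1.652 -2.796 -0.936
vertex 1.964 -2.309 -1.374
endloop
endfacet
facet normal -0.008 -0.032 -0.999
outer loop
vertex 2.213 -2.99 -1.354
vertex 1.964 -2.309 -1.374
vertex 2.678 -2.434 -1.376
endloop
endfacet
facet normal 0.505 -0.451 -0.736
outer loop
vertex 2.213 -2.99 -1.354
vertex 2.678 -2.434 -1.376
vertex 2.808 -2.999 -0.94
endloop
endfacet
facet normal 0.443 -0.823 0.356
outer loop
vertex 2.174 -3.223 -0.668
vertex 2.808 -2.999 -0.94
vertex 2.616 -2.811 -0.266
endloop
endfacet
facet normal -0.694 -0.623 0.360
outer loop
vertex 1.652 -2.796 -0.936
vertex 2.174 -3.223 -0.668
vertex 1.902 -2.686 -0.264
endloop
endfacet
facet normal -0.901 0.277 -0.334
outer loop
vertex 1.964 -2.309 -1.374
vertex 1.652 -2.796 -0.936
vertex 1.772 -2.121 -0.7
endloop
endfacet
facet normal 0.109 0.632 -0.767
outer loop
vertex 2.678 -2.434 -1.376
vertex 1.964 -2.309 -1.374
vertex 2.406 -1.897 -0.972
endloop
endfacet
facet normal 0.939 -0.048 -0.341
outer loop
vertex 2.808 -2.999 -0.94
vertex 2.678 -2.434 -1.376
vertex 2.928 -2.324 -0.704
endloop
endfacet
facet normal -0.995 -0.098 0.029
outer loop
vertex -3.21 2.782 -0.815
vertex -3.297 3.513 -1.333
vertex -3.156 1.844 -2.146
endloop
endfacet
facet normal 0.096 -0.812 0.576
outer loop
vertex -1.703 1.987 -2.187
vertex -3.21 2.782 -0.815
vertex -3.156 1.844 -2.146
endloop
endfacet
facet normal -0.995 -0.097 0.028
outer loop
vertex -3.156 1.844 -2.146
vertex -3.297 3.513 -1.333
vertex -3.242 2.575 -2.665
endloop
endfacet
facet normal 0.034 -0.576 -0.817
outer loop
vertex -3.242 2.575 -2.665
vertex -1.703 1.987 -2.187
vertex -3.156 1.844 -2.146
endloop
endfacet
facet normal -0.034 0.575 0.817
outer loop
vertex -3.21 2.782 -0.815
vertex -1.844 3.656 -1.374
vertex -3.297 3.513 -1.333
endloop
endfacet
facet normal 0.096 -0.812 0.576
outer loop
vertex -1.758 2.925 -0.855
vertex -3.21 2.782 -0.815
vertex -1.703 1.987 -2.187
endloop
endfacet
facet normal -0.034 0.576 0.817
outer loop
vertex -1.758 2.925 -0.855
vertex -1.844 3.656 -1.374
vertex -3.21 2.782 -0.815
endloop
endfacet
facet normal -0.096 0.812 -0.576
outer loop
vertex -3.297 3.513 -1.333
vertex -1.844 3.656 -1.374
vertex -3.242 2.575 -2.665
endloop
endfacet
facet normal 0.034 -0.575 -0.817
outer loop
vertex -1.79 2.718 -2.705
vertex -1.703 1.987 -2.187
vertex -3.242 2.575 -2.665
endloop
endfacet
facet normal -0.096 0.812 -0.576
outer loop
vertex -3.242 2.575 -2.665
vertex -1.844 3.656 -1.374
vertex -1.79 2.718 -2.705
endloop
endfacet
facet normal 0.995 0.098 -0.028
outer loop
vertex -1.79 2.718 -2.705
vertex -1.758 2.925 -0.855
vertex -1.703 1.987 -2.187
endloop
endfacet
facet normal 0.995 0.097 -0.028
outer loop
vertex -1.844 3.656 -1.374
vertex -1.758 2.925 -0.855
vertex -1.79 2.718 -2.705
endloop
endfacet

endsolid
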